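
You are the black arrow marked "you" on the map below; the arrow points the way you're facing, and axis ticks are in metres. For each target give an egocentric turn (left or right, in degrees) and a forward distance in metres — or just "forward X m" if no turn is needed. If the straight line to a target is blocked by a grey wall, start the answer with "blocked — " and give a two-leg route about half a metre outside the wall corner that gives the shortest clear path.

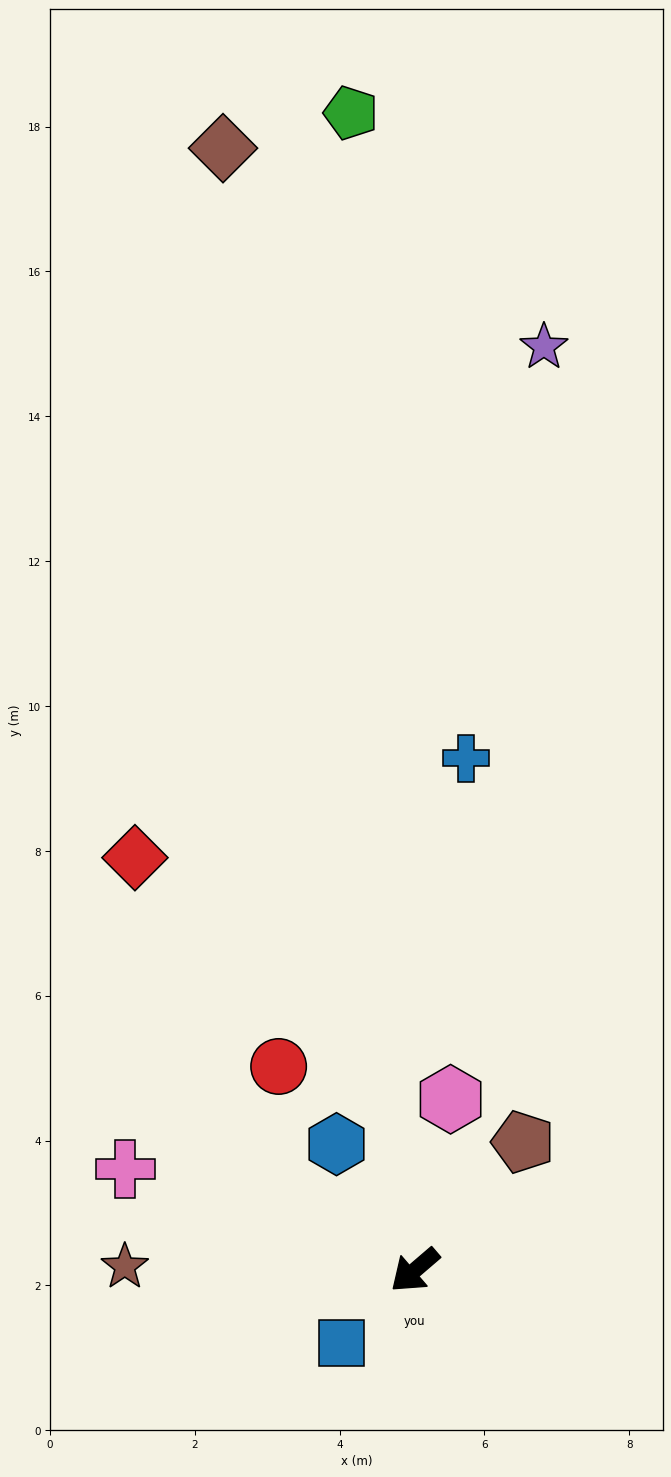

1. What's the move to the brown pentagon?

turn right 171°, forward 2.3 m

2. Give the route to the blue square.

turn left 4°, forward 1.4 m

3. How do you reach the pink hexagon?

turn right 142°, forward 2.4 m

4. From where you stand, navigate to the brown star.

turn right 41°, forward 4.0 m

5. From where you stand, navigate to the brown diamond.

turn right 121°, forward 15.7 m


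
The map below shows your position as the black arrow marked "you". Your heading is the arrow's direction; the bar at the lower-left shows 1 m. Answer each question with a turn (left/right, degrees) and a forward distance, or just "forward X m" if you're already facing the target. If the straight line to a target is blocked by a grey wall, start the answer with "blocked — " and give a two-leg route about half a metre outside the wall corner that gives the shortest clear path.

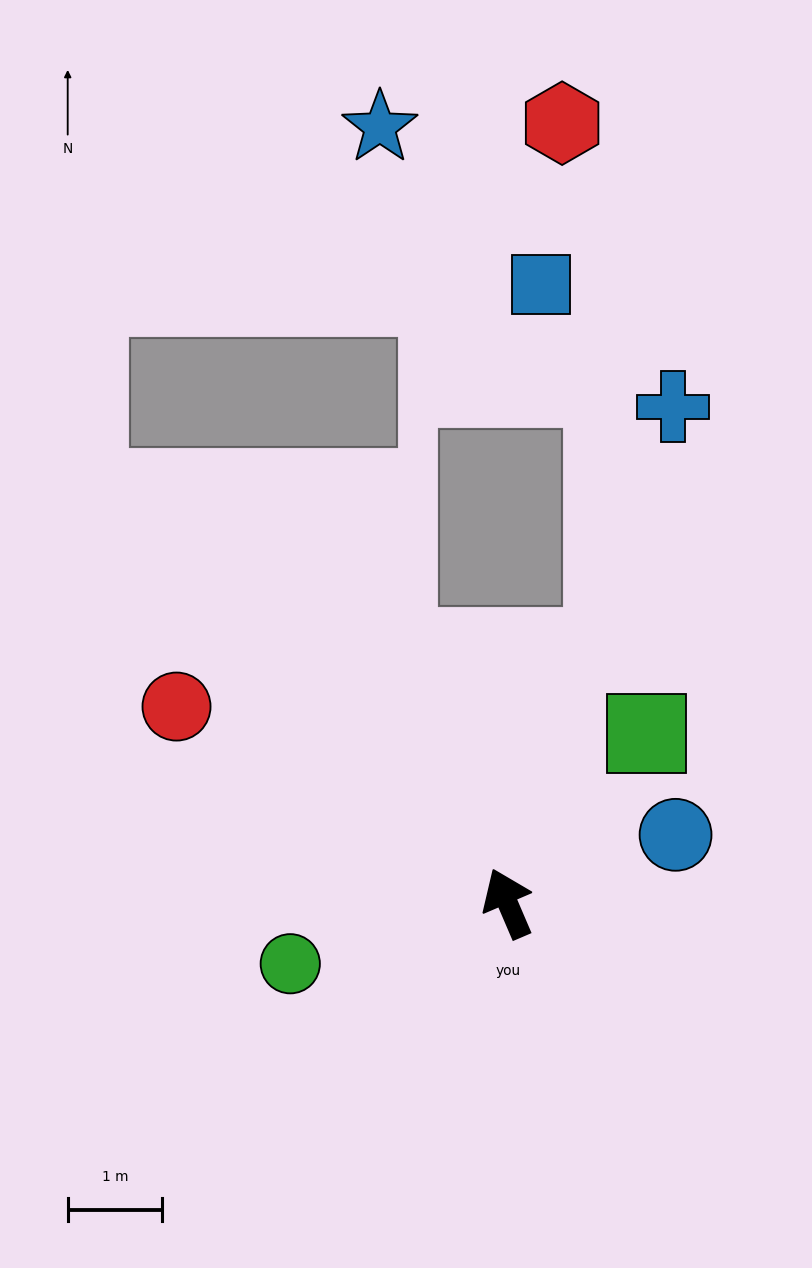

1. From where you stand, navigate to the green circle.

turn left 82°, forward 2.4 m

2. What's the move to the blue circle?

turn right 91°, forward 1.9 m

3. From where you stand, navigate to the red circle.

turn left 36°, forward 4.1 m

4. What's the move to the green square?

turn right 62°, forward 2.3 m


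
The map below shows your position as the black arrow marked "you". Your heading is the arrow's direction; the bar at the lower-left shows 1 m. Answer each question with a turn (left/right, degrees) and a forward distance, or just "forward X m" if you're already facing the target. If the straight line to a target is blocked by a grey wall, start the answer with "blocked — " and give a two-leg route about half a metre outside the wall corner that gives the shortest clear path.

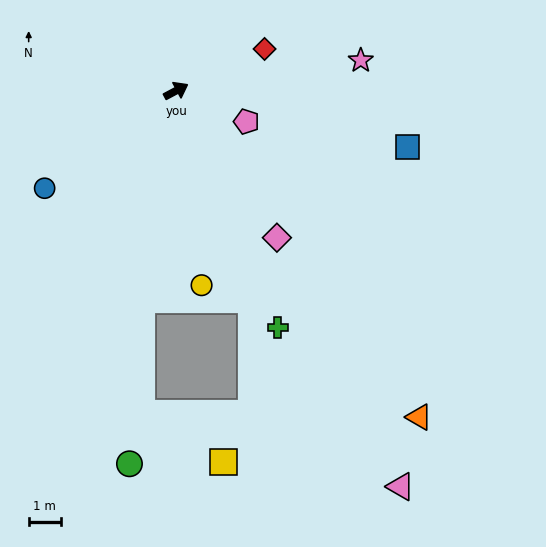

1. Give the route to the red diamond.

turn right 3°, forward 3.1 m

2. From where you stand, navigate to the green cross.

turn right 95°, forward 8.1 m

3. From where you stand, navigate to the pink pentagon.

turn right 52°, forward 2.4 m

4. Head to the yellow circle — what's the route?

turn right 111°, forward 6.1 m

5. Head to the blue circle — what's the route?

turn right 172°, forward 5.1 m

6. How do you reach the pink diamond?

turn right 84°, forward 5.6 m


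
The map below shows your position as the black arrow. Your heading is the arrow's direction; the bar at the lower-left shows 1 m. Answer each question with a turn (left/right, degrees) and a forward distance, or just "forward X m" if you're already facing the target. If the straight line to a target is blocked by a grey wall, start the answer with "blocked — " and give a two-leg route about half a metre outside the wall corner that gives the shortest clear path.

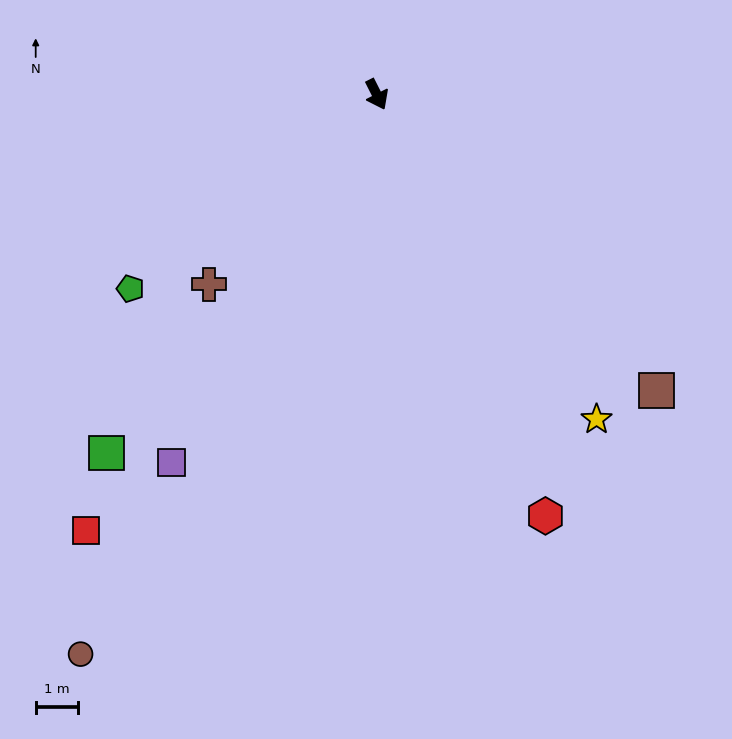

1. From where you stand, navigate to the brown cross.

turn right 68°, forward 6.1 m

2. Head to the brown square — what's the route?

turn left 17°, forward 9.7 m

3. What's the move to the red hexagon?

turn right 5°, forward 10.8 m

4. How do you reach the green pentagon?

turn right 79°, forward 7.5 m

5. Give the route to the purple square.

turn right 56°, forward 10.1 m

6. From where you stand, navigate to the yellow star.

turn left 7°, forward 9.4 m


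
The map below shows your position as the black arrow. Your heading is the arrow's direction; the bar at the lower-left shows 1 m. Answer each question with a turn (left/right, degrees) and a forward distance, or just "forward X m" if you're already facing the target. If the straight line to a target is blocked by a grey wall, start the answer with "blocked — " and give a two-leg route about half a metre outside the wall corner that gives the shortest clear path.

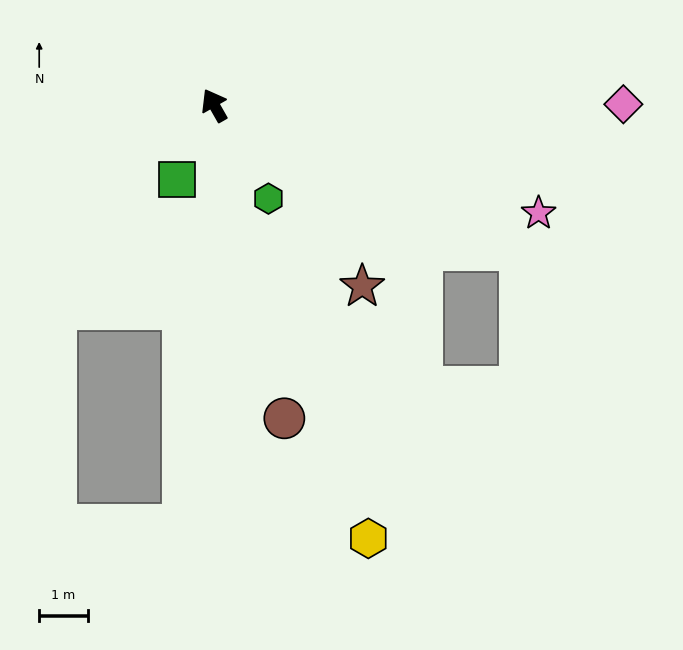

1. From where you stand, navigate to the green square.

turn left 124°, forward 1.7 m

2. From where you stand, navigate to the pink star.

turn right 138°, forward 7.0 m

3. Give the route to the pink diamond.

turn right 119°, forward 8.4 m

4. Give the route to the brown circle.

turn left 163°, forward 6.6 m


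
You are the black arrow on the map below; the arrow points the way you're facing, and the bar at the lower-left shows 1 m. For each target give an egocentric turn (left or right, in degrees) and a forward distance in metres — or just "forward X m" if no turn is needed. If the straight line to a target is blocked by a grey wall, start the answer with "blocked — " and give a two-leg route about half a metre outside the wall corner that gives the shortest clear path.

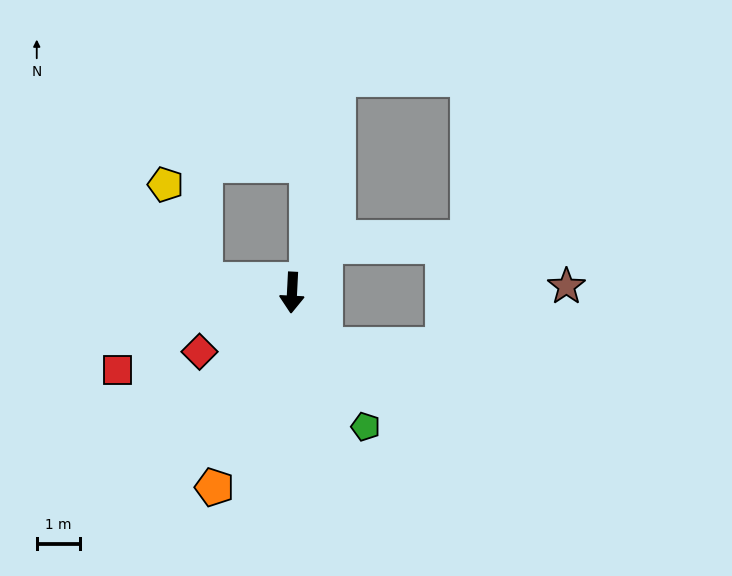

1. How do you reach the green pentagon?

turn left 32°, forward 3.5 m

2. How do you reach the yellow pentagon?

blocked — turn right 95°, forward 2.0 m, then turn right 60°, forward 2.4 m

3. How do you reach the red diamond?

turn right 55°, forward 2.5 m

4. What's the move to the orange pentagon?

turn right 19°, forward 4.9 m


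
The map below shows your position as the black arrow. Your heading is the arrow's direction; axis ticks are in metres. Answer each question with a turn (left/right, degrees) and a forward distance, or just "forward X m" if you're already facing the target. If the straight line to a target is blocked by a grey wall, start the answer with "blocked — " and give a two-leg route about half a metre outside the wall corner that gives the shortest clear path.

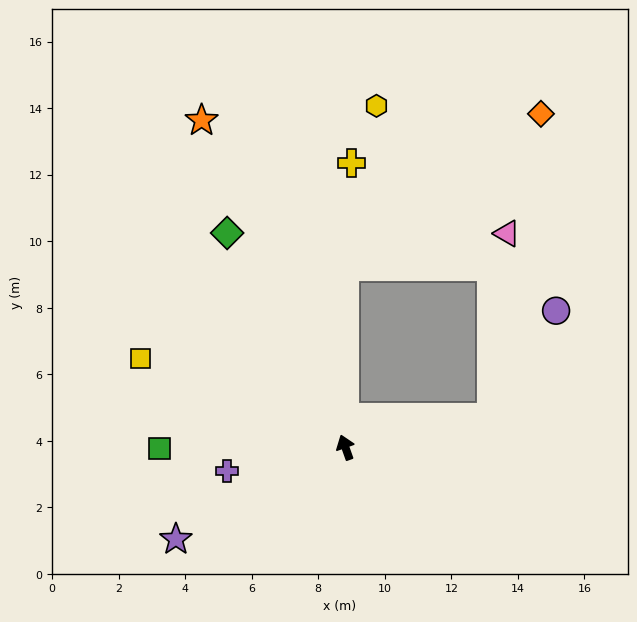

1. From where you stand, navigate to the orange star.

turn left 4°, forward 10.7 m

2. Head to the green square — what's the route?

turn left 71°, forward 5.6 m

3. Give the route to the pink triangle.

blocked — turn right 98°, forward 4.5 m, then turn left 74°, forward 5.5 m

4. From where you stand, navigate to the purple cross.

turn left 82°, forward 3.6 m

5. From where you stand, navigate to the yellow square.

turn left 47°, forward 6.7 m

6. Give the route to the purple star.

turn left 99°, forward 5.8 m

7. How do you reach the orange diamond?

blocked — turn right 19°, forward 5.4 m, then turn right 52°, forward 7.5 m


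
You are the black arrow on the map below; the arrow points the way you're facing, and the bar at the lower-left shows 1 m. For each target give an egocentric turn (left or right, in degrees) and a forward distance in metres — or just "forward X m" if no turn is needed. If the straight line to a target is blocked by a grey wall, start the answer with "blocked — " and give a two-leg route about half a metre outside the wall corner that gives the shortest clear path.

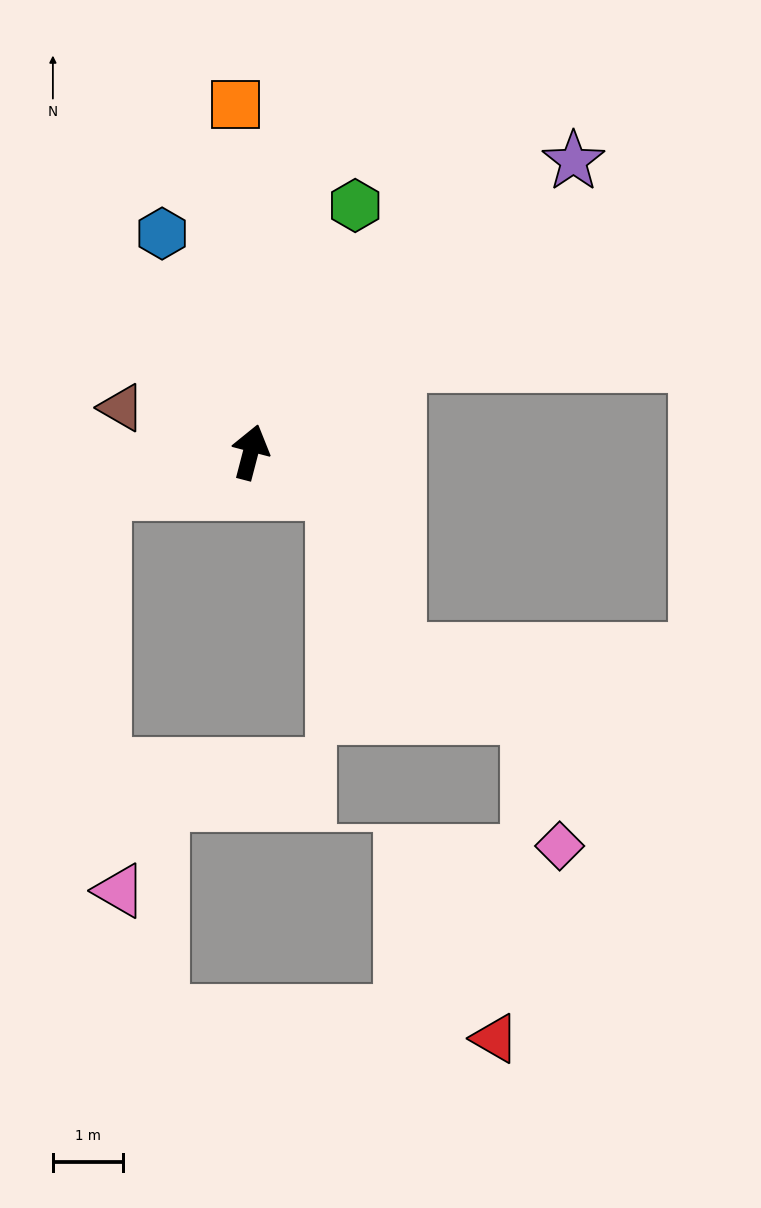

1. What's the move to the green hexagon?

turn right 8°, forward 3.8 m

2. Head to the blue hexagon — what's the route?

turn left 37°, forward 3.4 m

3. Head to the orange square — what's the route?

turn left 17°, forward 5.0 m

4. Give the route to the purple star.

turn right 33°, forward 6.2 m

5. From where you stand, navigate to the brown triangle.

turn left 86°, forward 1.9 m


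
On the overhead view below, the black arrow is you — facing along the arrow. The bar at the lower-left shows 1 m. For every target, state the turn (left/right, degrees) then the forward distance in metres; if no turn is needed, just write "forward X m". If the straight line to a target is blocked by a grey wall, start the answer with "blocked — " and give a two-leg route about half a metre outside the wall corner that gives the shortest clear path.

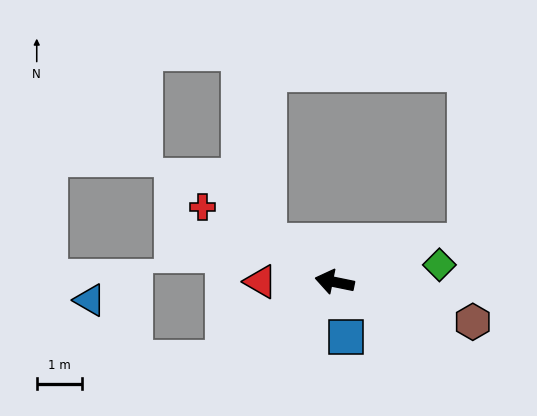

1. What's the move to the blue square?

turn left 113°, forward 1.2 m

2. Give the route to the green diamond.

turn right 159°, forward 2.3 m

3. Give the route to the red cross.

turn right 18°, forward 3.3 m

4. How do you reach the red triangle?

turn left 11°, forward 1.6 m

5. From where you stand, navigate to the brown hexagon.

turn left 176°, forward 3.2 m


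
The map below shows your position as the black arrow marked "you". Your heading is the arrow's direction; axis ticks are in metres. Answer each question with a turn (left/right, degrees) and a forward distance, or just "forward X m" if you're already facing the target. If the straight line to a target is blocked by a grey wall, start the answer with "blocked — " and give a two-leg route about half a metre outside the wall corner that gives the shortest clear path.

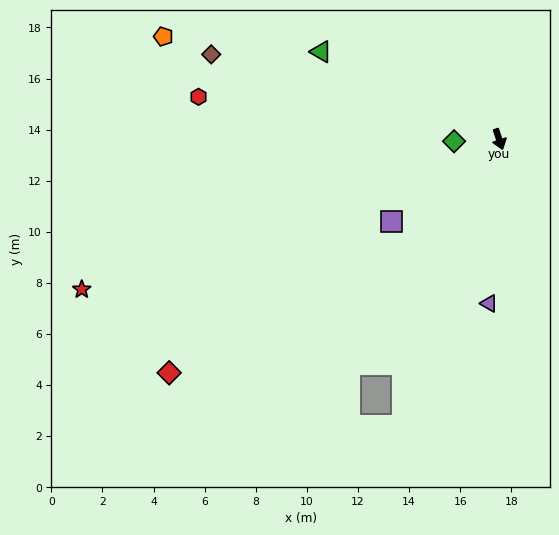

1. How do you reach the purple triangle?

turn right 22°, forward 6.4 m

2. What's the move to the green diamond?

turn right 106°, forward 1.8 m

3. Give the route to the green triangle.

turn right 135°, forward 7.8 m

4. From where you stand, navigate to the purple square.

turn right 71°, forward 5.3 m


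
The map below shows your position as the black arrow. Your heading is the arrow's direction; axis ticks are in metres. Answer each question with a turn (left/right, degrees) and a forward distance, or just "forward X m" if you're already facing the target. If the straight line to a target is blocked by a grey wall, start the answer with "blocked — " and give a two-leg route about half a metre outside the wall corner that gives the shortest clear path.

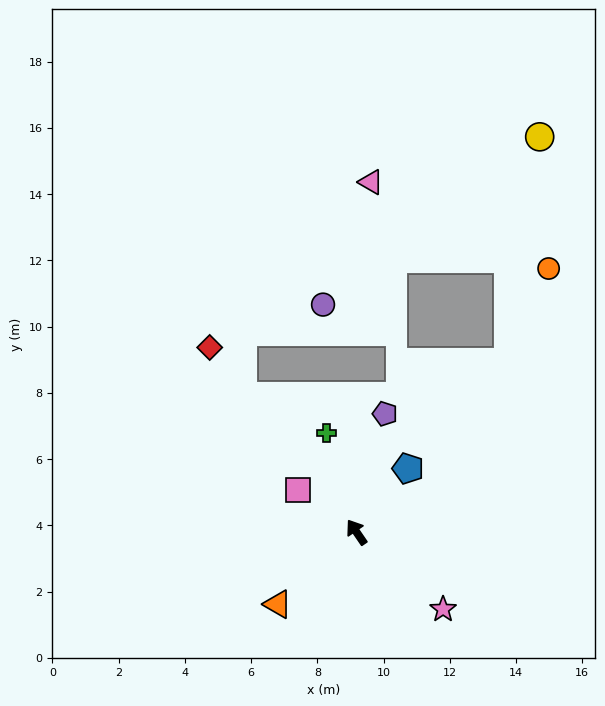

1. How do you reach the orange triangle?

turn left 98°, forward 3.2 m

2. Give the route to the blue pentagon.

turn right 73°, forward 2.5 m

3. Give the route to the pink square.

turn left 20°, forward 2.2 m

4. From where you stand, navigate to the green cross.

turn right 17°, forward 3.1 m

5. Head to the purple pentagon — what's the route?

turn right 48°, forward 3.7 m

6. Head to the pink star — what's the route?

turn right 166°, forward 3.5 m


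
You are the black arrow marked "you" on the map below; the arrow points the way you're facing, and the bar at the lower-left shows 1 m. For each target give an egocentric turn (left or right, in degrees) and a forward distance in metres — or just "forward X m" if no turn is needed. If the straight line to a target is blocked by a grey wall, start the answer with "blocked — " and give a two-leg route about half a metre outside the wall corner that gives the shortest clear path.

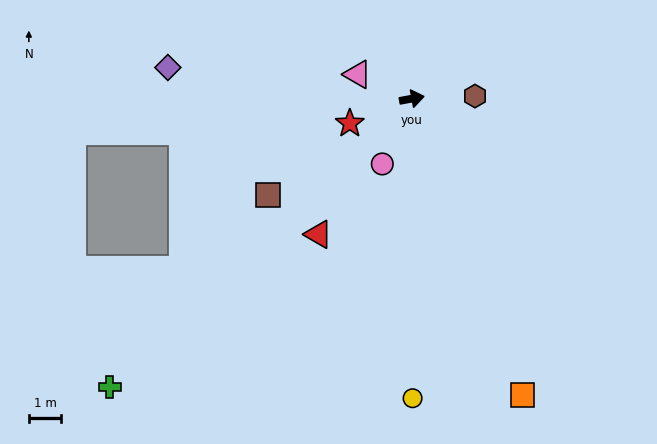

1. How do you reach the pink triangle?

turn left 145°, forward 1.8 m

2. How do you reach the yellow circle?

turn right 100°, forward 9.3 m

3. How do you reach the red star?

turn right 169°, forward 2.1 m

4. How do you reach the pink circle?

turn right 125°, forward 2.2 m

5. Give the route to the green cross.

turn right 147°, forward 13.0 m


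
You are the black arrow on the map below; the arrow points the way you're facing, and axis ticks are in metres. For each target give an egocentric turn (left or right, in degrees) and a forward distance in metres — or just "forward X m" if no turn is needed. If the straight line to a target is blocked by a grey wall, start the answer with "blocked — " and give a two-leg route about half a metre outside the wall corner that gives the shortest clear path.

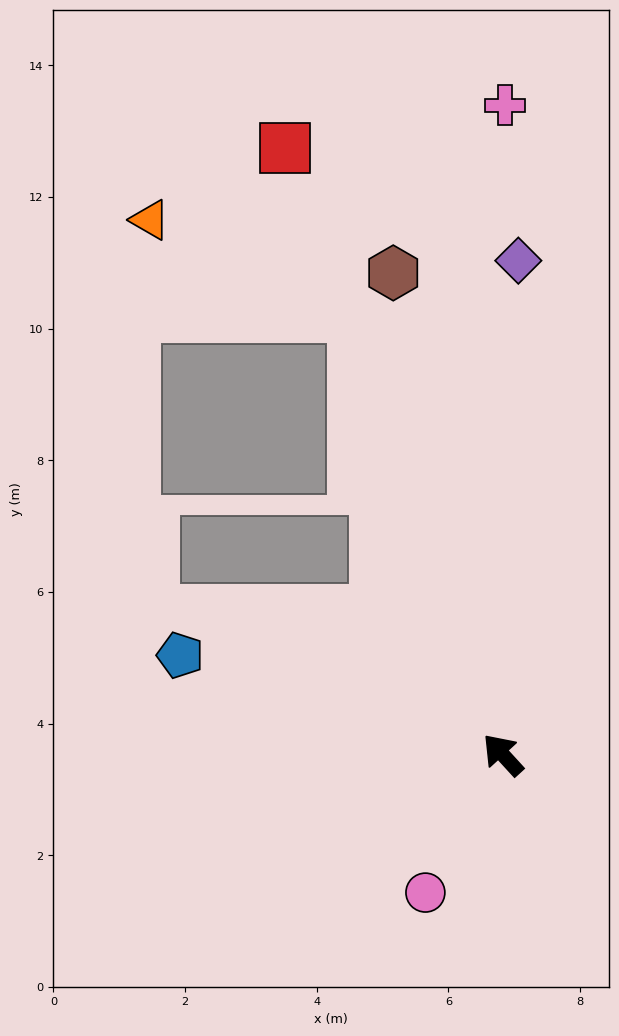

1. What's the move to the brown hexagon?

turn right 30°, forward 7.5 m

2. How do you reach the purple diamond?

turn right 44°, forward 7.5 m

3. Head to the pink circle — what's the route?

turn left 108°, forward 2.4 m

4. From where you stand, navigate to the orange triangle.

blocked — turn right 24°, forward 7.0 m, then turn left 47°, forward 3.4 m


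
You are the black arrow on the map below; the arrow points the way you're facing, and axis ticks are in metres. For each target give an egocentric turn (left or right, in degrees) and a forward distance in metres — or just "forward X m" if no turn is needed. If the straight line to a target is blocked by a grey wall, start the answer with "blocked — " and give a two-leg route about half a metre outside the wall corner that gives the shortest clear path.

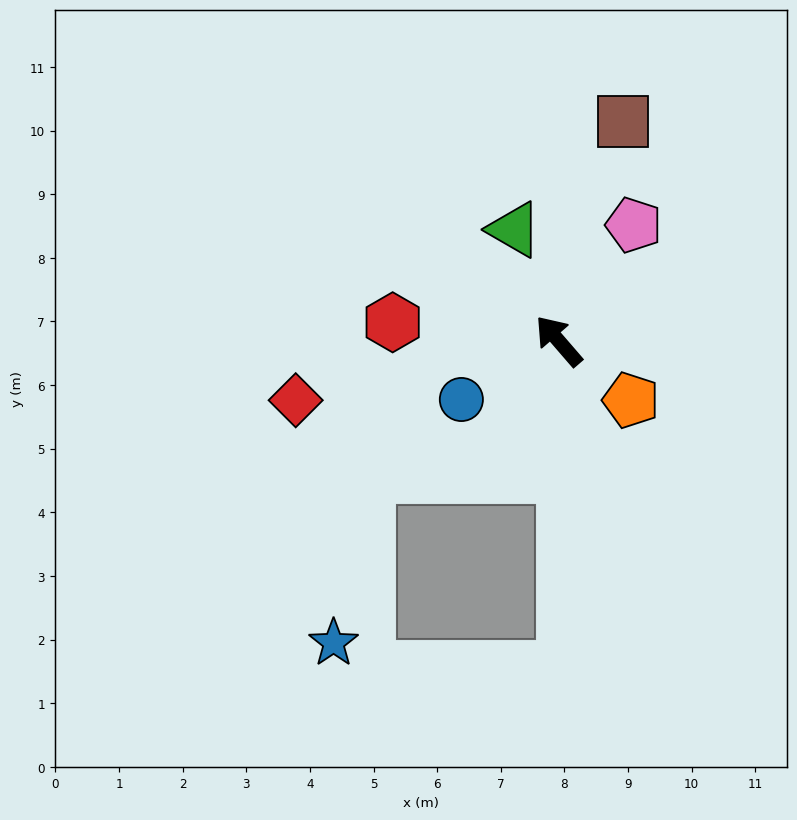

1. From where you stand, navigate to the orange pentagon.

turn right 170°, forward 1.5 m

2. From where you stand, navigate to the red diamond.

turn left 62°, forward 4.2 m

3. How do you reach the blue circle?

turn left 80°, forward 1.8 m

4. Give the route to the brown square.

turn right 57°, forward 3.6 m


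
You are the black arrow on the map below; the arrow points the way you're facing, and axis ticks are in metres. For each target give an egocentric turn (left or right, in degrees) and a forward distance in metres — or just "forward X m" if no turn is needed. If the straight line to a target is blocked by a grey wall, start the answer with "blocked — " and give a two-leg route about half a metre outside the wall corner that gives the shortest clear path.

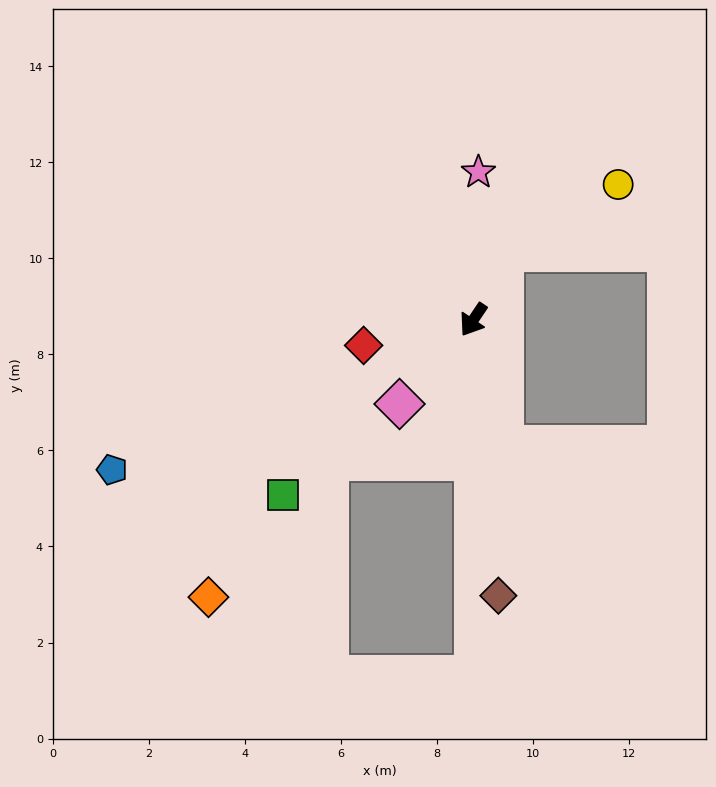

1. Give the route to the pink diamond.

turn right 7°, forward 2.3 m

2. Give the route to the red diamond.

turn right 43°, forward 2.3 m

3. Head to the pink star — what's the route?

turn right 148°, forward 3.1 m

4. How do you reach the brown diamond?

turn left 39°, forward 5.8 m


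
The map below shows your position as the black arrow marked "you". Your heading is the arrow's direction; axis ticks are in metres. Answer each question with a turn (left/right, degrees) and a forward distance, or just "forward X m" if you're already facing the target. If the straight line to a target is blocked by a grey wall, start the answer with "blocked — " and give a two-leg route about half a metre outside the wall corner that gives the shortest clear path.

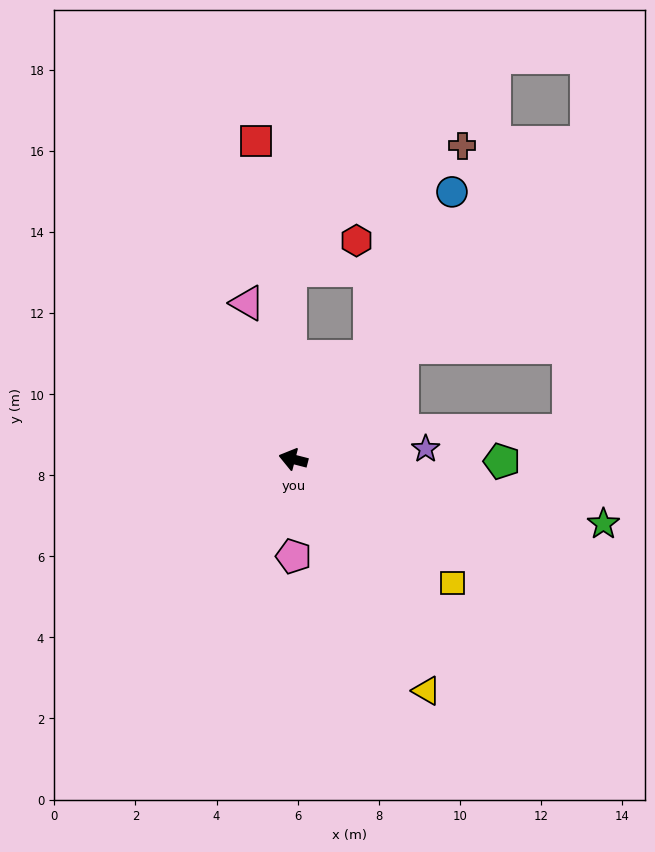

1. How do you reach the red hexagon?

blocked — turn right 74°, forward 4.7 m, then turn right 68°, forward 1.8 m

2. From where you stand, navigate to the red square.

turn right 69°, forward 7.9 m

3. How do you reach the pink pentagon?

turn left 105°, forward 2.4 m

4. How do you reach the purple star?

turn right 161°, forward 3.3 m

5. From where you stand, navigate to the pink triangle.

turn right 59°, forward 4.0 m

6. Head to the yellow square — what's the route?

turn left 157°, forward 5.0 m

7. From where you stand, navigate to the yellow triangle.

turn left 134°, forward 6.6 m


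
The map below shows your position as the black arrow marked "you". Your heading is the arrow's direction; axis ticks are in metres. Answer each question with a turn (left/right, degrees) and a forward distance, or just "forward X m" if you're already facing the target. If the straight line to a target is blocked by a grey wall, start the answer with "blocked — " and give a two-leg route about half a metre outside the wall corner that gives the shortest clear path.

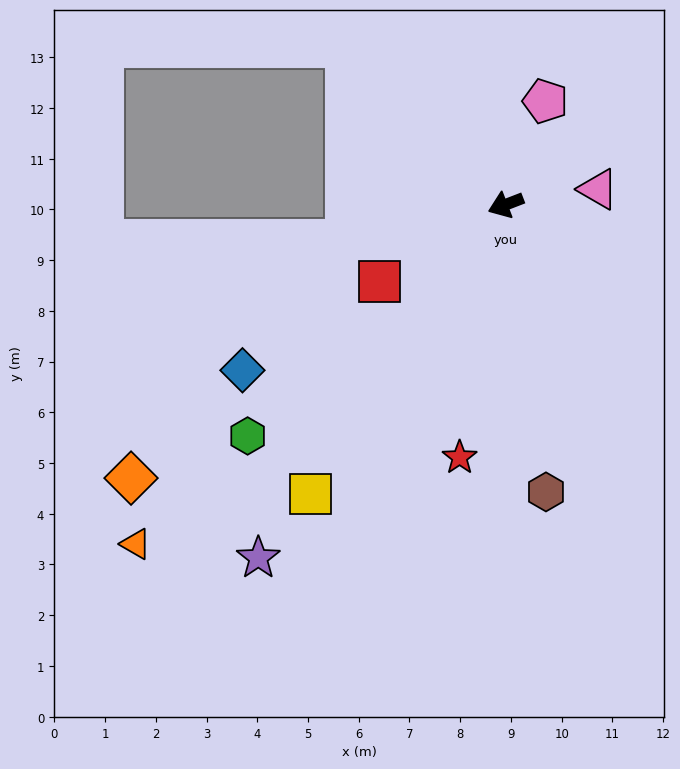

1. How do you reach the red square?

turn left 10°, forward 2.9 m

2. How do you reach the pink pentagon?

turn right 132°, forward 2.2 m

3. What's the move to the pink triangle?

turn left 168°, forward 1.8 m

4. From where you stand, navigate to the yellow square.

turn left 35°, forward 6.9 m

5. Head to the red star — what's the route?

turn left 59°, forward 5.1 m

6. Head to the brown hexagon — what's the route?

turn left 77°, forward 5.7 m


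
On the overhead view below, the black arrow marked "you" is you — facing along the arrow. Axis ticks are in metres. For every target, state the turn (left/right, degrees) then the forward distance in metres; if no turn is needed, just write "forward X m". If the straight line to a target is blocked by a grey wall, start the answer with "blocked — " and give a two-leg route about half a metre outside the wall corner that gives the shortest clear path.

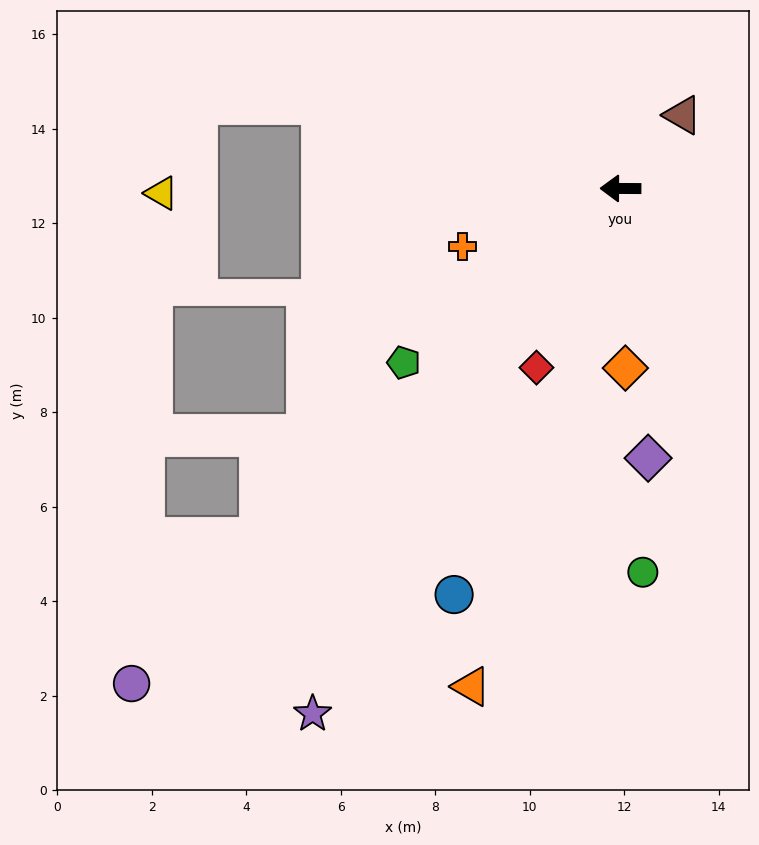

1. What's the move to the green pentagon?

turn left 39°, forward 5.9 m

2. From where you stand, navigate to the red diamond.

turn left 65°, forward 4.2 m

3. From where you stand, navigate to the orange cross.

turn left 20°, forward 3.6 m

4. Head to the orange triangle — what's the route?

turn left 74°, forward 11.0 m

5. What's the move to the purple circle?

turn left 46°, forward 14.7 m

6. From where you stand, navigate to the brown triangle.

turn right 130°, forward 2.0 m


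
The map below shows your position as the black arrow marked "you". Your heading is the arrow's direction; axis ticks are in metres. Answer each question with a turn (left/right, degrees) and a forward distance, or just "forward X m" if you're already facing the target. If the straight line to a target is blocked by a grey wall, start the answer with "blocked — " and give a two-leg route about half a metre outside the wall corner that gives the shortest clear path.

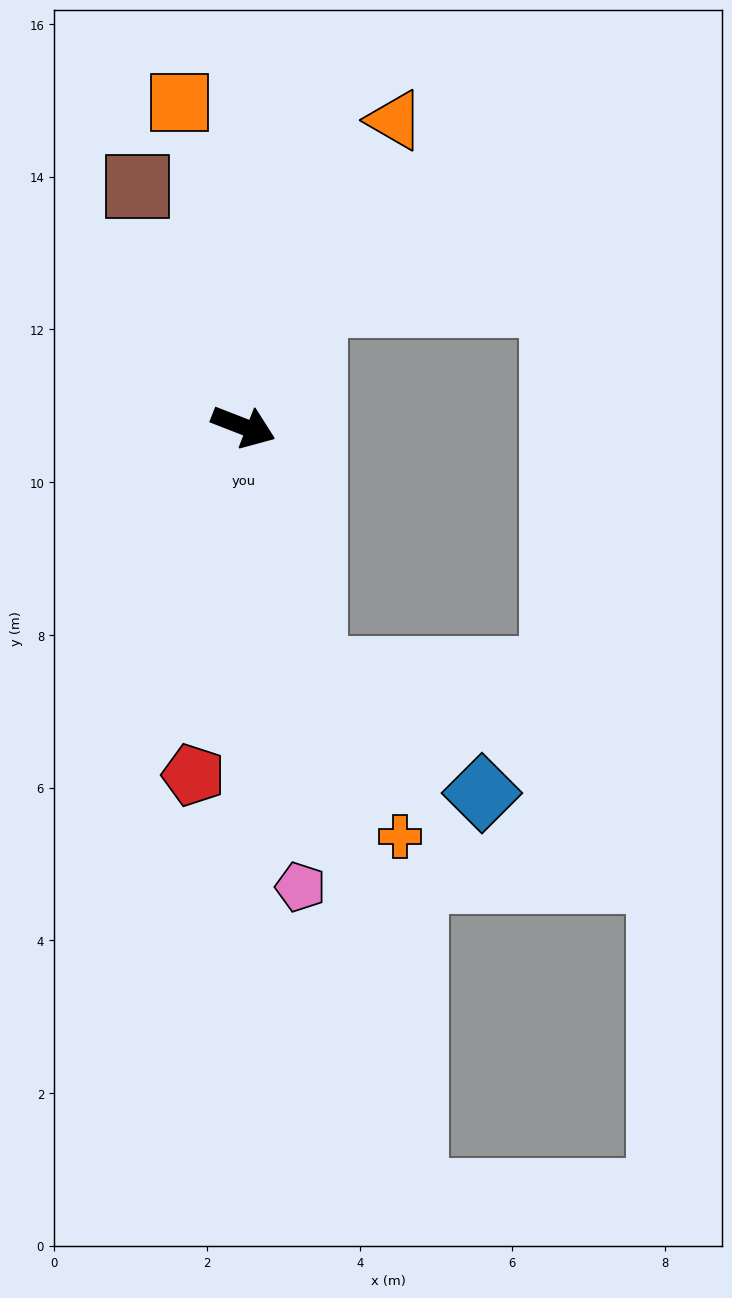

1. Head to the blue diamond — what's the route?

blocked — turn right 52°, forward 3.3 m, then turn left 37°, forward 2.7 m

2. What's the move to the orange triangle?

turn left 85°, forward 4.5 m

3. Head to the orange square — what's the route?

turn left 122°, forward 4.3 m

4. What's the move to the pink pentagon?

turn right 62°, forward 6.1 m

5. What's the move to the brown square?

turn left 135°, forward 3.4 m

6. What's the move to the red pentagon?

turn right 77°, forward 4.6 m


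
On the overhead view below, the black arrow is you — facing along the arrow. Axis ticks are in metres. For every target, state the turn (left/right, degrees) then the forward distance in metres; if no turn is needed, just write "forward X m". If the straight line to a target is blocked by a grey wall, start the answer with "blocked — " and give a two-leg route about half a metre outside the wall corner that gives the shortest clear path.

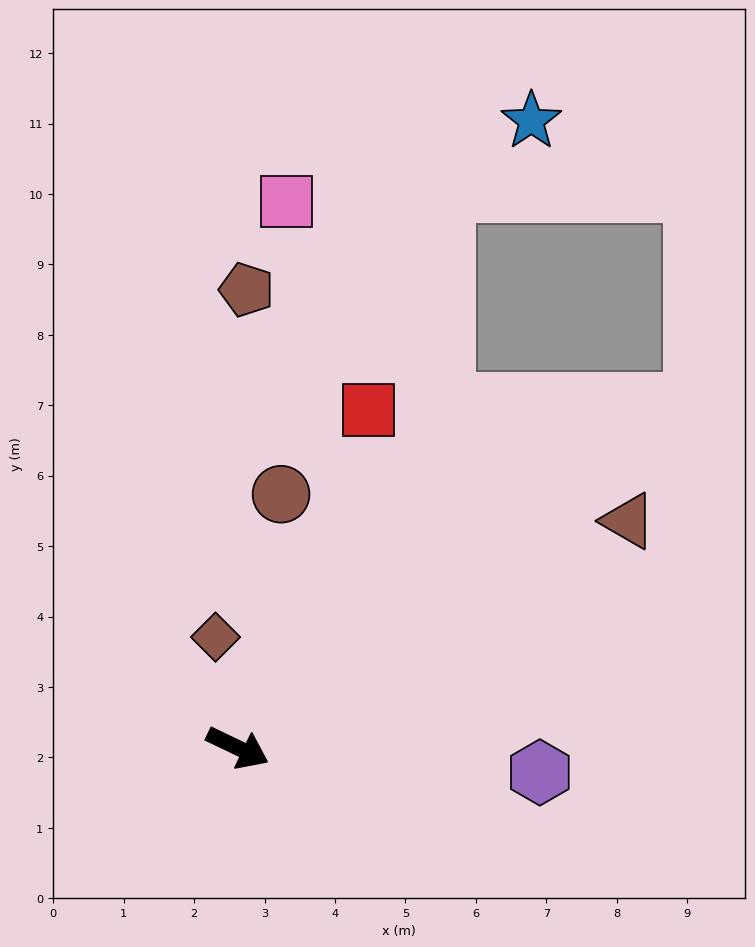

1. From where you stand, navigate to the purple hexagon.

turn left 21°, forward 4.3 m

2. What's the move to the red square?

turn left 94°, forward 5.1 m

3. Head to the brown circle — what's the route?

turn left 106°, forward 3.7 m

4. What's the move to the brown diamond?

turn left 127°, forward 1.6 m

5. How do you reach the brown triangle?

turn left 56°, forward 6.4 m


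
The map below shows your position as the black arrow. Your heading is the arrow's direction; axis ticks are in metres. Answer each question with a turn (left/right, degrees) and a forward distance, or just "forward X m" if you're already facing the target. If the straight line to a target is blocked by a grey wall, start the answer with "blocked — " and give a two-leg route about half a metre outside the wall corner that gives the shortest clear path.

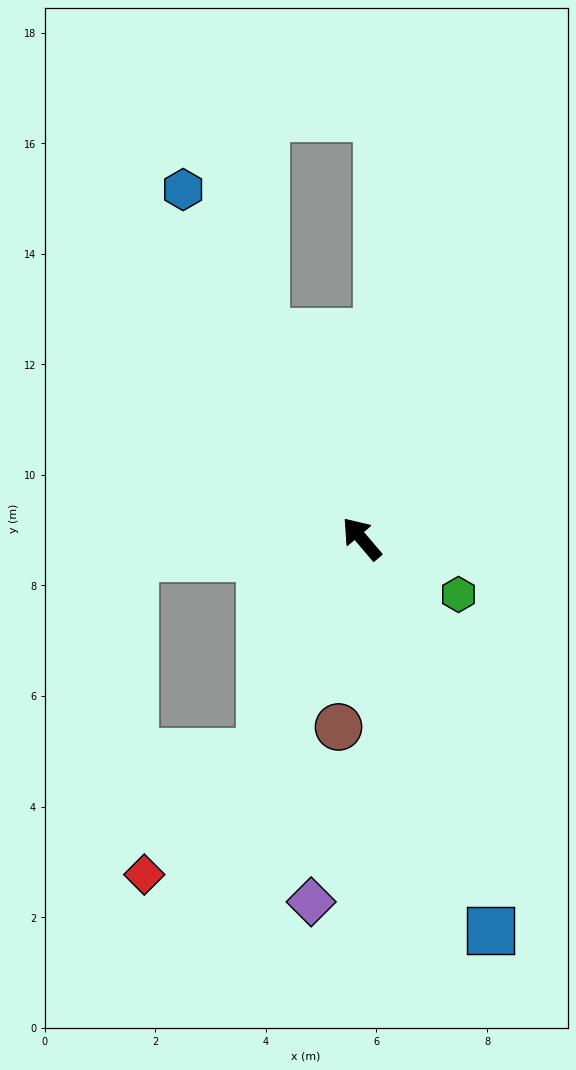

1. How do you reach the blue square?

turn left 158°, forward 7.5 m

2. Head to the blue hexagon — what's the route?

turn right 13°, forward 7.1 m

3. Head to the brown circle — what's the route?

turn left 133°, forward 3.4 m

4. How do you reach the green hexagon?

turn right 160°, forward 2.0 m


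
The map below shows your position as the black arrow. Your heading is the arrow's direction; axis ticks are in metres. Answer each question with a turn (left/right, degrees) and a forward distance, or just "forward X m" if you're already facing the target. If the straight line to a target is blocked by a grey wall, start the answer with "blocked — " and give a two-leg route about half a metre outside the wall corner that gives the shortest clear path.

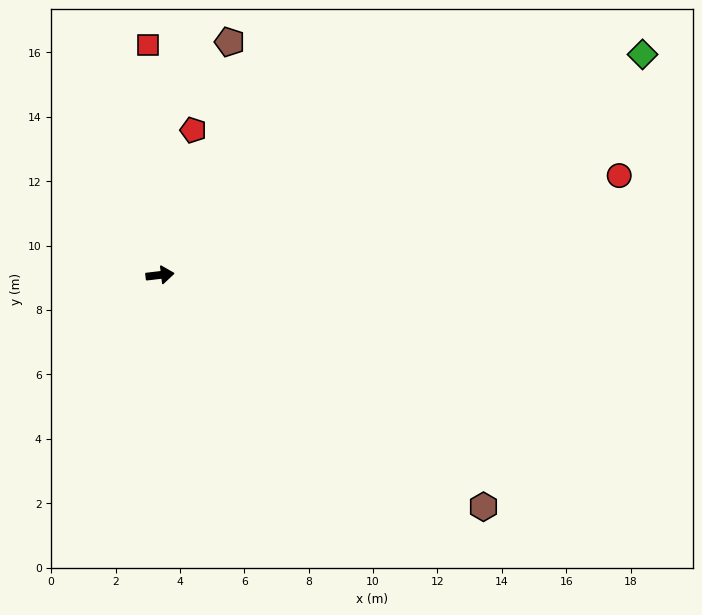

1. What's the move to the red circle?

turn left 6°, forward 14.6 m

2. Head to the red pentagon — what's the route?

turn left 70°, forward 4.6 m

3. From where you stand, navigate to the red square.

turn left 86°, forward 7.2 m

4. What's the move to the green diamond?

turn left 18°, forward 16.5 m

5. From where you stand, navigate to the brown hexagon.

turn right 42°, forward 12.4 m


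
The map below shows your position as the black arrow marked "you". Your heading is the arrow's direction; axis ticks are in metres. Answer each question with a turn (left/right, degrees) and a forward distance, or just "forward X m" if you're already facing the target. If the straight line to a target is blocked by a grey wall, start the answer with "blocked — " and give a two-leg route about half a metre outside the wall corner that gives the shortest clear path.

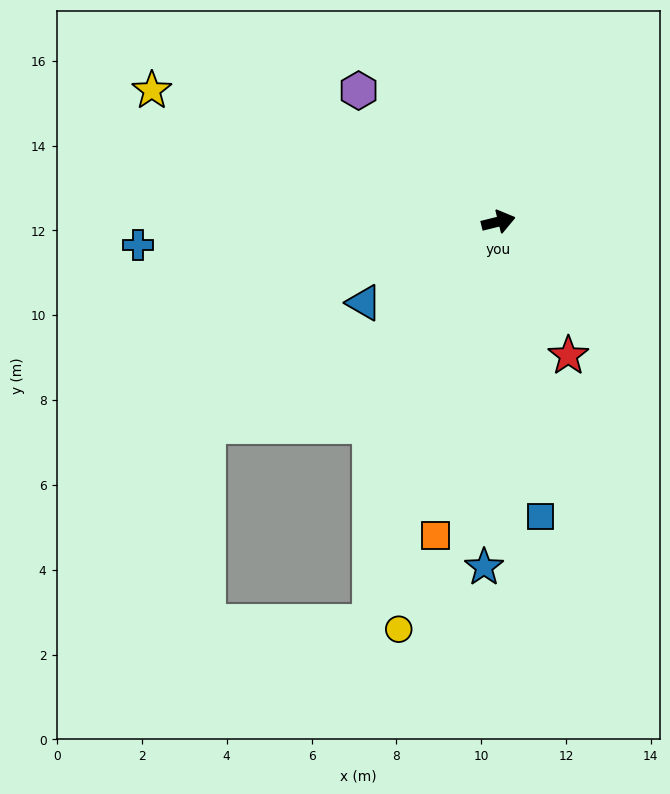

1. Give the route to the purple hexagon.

turn left 123°, forward 4.5 m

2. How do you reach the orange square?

turn right 115°, forward 7.5 m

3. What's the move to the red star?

turn right 76°, forward 3.6 m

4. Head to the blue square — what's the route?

turn right 96°, forward 7.0 m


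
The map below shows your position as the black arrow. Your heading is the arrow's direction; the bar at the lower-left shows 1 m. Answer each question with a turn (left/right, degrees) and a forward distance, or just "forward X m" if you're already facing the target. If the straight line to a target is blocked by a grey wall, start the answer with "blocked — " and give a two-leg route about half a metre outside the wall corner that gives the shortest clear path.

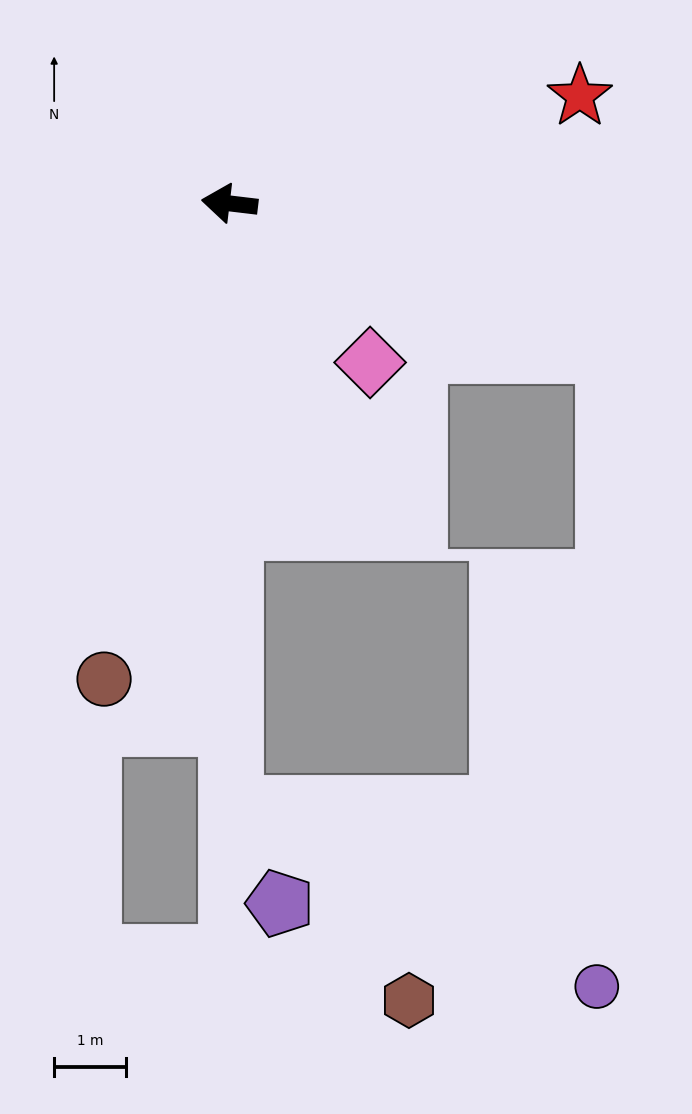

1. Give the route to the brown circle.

turn left 82°, forward 6.8 m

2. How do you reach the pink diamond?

turn left 138°, forward 2.9 m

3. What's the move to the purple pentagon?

blocked — turn left 97°, forward 8.4 m, then turn left 26°, forward 1.5 m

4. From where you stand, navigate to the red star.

turn right 156°, forward 5.1 m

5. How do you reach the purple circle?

blocked — turn left 97°, forward 8.4 m, then turn left 63°, forward 5.6 m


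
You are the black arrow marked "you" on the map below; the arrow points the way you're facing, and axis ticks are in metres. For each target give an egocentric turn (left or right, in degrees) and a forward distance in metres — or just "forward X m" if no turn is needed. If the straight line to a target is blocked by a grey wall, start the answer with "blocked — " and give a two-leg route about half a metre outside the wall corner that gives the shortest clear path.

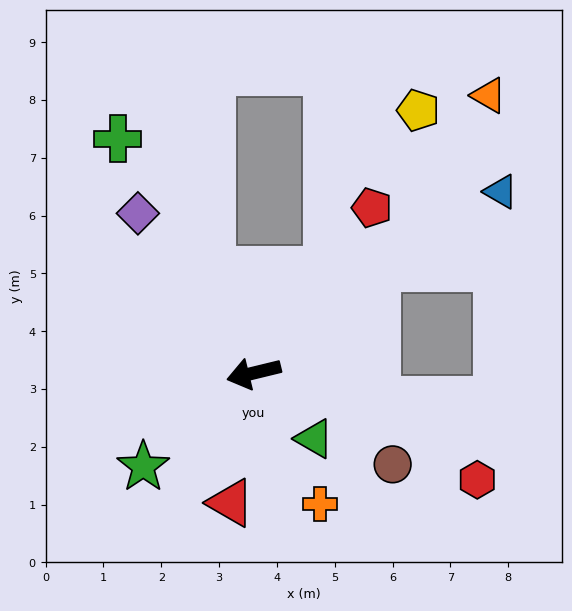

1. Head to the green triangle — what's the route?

turn left 119°, forward 1.5 m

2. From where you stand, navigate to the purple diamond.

turn right 68°, forward 3.4 m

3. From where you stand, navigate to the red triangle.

turn left 66°, forward 2.3 m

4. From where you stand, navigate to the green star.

turn left 27°, forward 2.5 m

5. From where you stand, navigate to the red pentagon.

turn right 139°, forward 3.5 m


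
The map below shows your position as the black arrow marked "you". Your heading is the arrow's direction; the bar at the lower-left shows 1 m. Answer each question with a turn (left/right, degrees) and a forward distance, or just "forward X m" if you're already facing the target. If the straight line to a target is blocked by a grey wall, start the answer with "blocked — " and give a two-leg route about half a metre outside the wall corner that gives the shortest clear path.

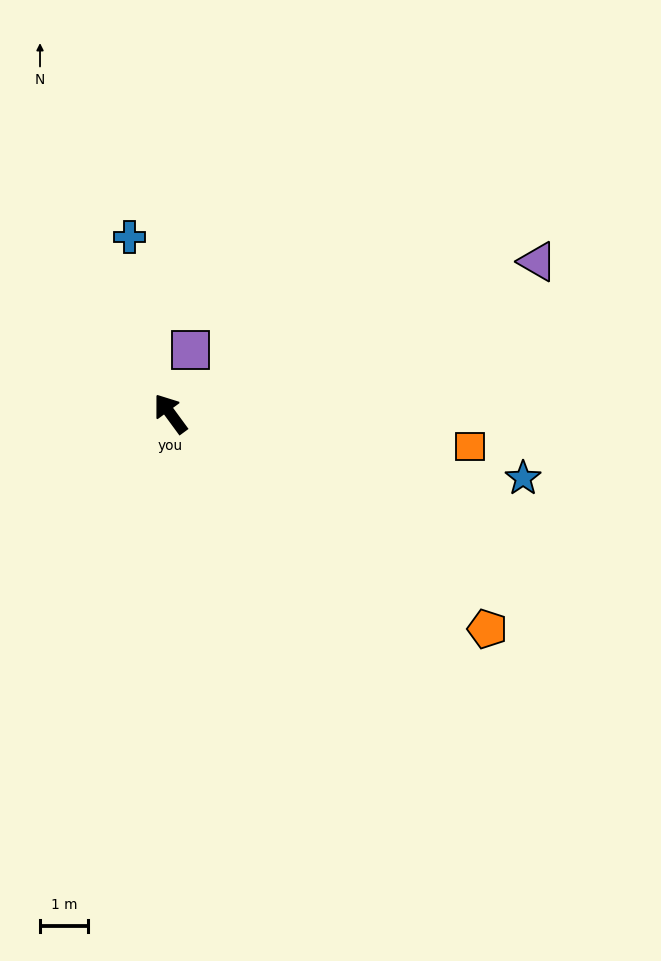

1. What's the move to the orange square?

turn right 133°, forward 6.2 m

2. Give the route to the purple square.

turn right 54°, forward 1.4 m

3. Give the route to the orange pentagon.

turn right 160°, forward 7.9 m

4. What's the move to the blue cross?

turn right 23°, forward 3.7 m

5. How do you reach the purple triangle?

turn right 104°, forward 8.2 m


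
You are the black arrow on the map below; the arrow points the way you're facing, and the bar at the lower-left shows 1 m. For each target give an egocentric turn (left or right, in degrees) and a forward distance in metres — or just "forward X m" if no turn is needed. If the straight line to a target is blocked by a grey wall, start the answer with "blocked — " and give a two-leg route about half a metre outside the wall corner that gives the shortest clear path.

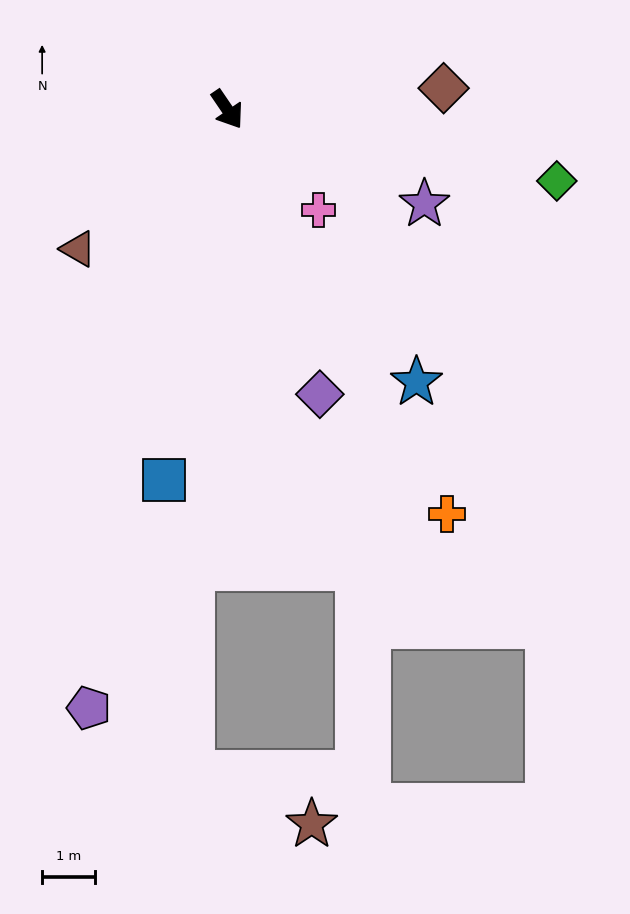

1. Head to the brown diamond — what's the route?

turn left 61°, forward 4.1 m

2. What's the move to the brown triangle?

turn right 81°, forward 3.9 m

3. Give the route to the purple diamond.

turn right 16°, forward 5.7 m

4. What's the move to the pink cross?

turn left 8°, forward 2.6 m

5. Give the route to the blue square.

turn right 44°, forward 7.1 m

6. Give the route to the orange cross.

turn right 6°, forward 8.7 m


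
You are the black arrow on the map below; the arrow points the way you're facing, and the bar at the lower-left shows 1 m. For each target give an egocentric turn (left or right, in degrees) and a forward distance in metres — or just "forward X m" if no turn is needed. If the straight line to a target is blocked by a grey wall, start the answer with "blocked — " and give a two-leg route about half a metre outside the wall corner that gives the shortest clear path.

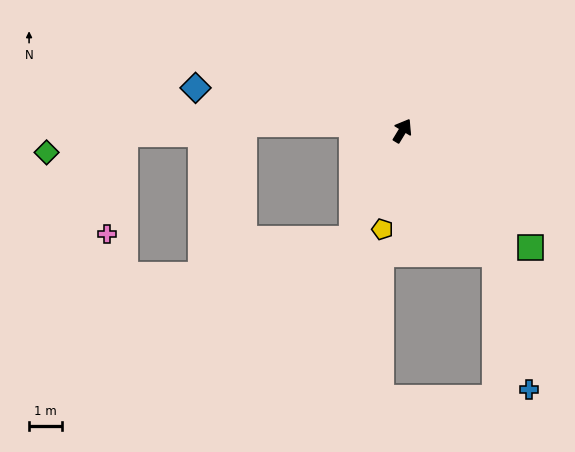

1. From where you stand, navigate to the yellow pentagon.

turn right 160°, forward 3.1 m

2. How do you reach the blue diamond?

turn left 110°, forward 6.4 m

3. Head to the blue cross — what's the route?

blocked — turn right 111°, forward 4.7 m, then turn right 24°, forward 4.3 m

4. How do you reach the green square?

turn right 101°, forward 5.3 m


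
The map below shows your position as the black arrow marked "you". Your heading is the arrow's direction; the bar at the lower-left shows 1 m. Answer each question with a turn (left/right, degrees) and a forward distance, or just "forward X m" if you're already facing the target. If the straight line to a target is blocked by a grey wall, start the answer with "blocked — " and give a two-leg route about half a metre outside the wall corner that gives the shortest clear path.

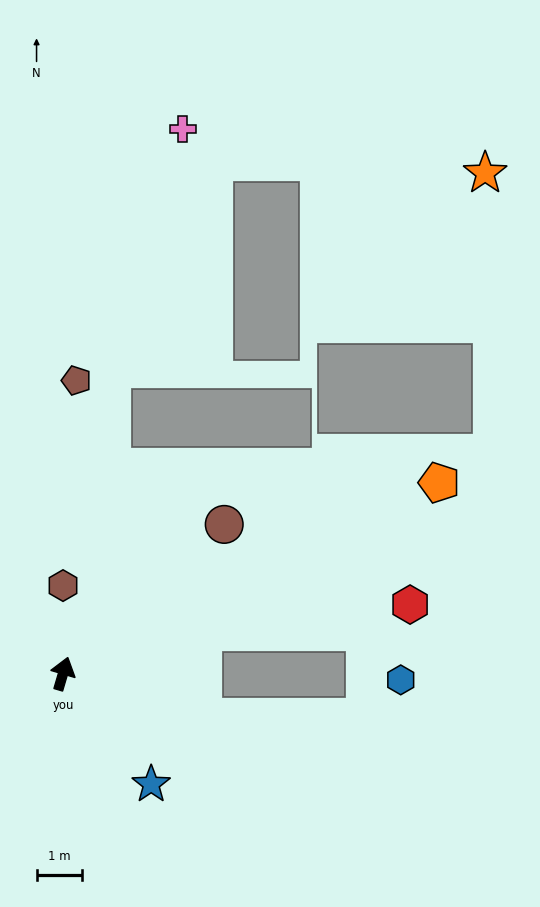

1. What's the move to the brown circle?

turn right 31°, forward 4.8 m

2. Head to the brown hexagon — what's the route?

turn left 16°, forward 1.9 m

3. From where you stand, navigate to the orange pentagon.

turn right 47°, forward 9.3 m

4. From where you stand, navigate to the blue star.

turn right 125°, forward 3.1 m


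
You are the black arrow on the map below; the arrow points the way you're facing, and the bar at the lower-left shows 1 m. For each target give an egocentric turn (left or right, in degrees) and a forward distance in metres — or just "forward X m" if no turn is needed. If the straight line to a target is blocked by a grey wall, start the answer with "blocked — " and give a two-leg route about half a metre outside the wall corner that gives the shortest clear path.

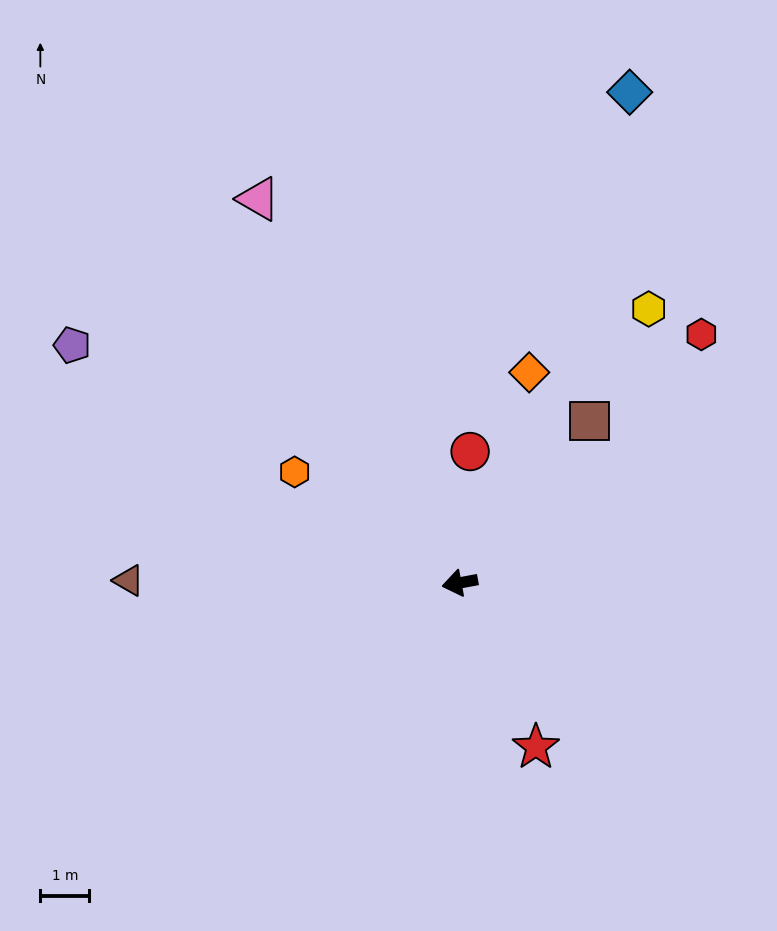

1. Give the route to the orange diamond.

turn right 119°, forward 4.5 m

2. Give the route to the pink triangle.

turn right 73°, forward 8.8 m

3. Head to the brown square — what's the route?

turn right 139°, forward 4.2 m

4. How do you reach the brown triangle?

turn right 11°, forward 6.8 m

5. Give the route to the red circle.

turn right 105°, forward 2.7 m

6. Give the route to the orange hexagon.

turn right 44°, forward 4.1 m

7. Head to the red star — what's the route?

turn left 104°, forward 3.7 m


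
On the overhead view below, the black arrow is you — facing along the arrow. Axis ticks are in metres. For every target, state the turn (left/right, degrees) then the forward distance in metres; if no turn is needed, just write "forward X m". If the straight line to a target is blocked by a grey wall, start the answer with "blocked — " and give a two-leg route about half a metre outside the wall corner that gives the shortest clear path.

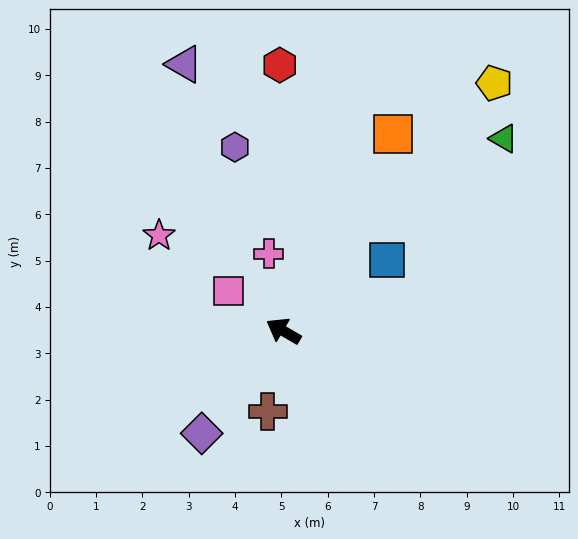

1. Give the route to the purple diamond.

turn left 82°, forward 2.8 m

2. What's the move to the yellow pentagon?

turn right 100°, forward 7.0 m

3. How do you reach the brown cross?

turn left 109°, forward 1.8 m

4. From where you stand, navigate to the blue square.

turn right 115°, forward 2.7 m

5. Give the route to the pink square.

turn right 6°, forward 1.5 m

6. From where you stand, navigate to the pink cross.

turn right 49°, forward 1.7 m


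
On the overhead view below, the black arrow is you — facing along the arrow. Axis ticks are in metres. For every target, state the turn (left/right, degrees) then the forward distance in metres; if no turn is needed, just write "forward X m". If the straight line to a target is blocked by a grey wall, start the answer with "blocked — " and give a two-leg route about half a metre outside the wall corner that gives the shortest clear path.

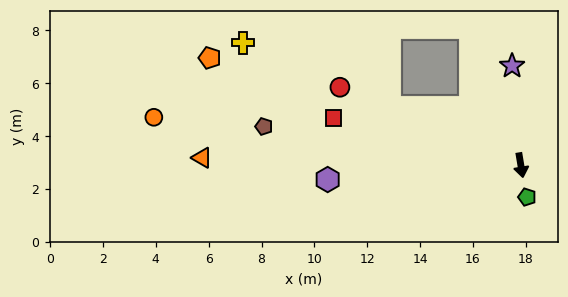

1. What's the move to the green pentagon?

forward 1.2 m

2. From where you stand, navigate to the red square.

turn right 114°, forward 7.3 m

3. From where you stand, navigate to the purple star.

turn left 176°, forward 3.8 m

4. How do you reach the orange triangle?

turn right 101°, forward 12.1 m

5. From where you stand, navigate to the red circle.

turn right 123°, forward 7.5 m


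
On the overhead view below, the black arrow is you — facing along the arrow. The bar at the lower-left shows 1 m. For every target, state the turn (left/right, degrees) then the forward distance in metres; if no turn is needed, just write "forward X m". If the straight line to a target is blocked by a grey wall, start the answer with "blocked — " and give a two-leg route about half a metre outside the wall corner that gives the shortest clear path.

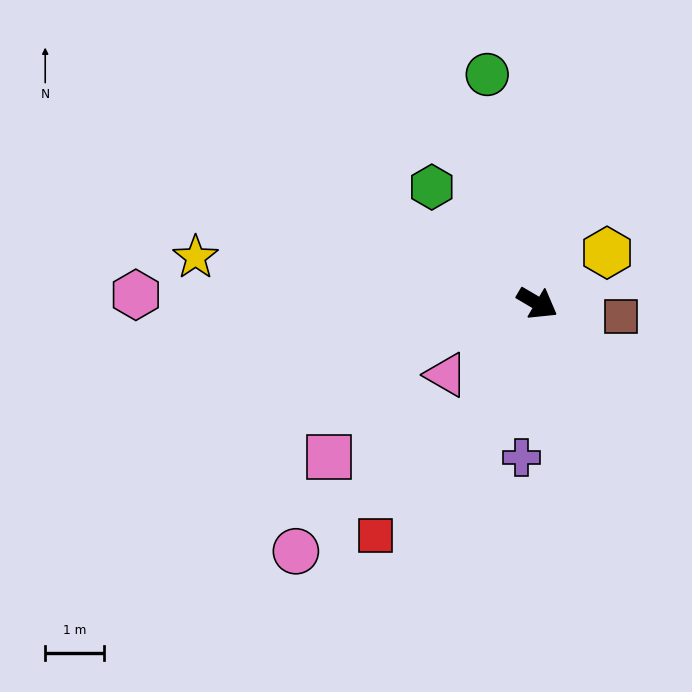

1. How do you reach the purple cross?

turn right 65°, forward 2.6 m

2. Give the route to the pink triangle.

turn right 111°, forward 2.0 m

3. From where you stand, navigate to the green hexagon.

turn left 163°, forward 2.7 m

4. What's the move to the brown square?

turn left 21°, forward 1.4 m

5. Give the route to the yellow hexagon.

turn left 66°, forward 1.5 m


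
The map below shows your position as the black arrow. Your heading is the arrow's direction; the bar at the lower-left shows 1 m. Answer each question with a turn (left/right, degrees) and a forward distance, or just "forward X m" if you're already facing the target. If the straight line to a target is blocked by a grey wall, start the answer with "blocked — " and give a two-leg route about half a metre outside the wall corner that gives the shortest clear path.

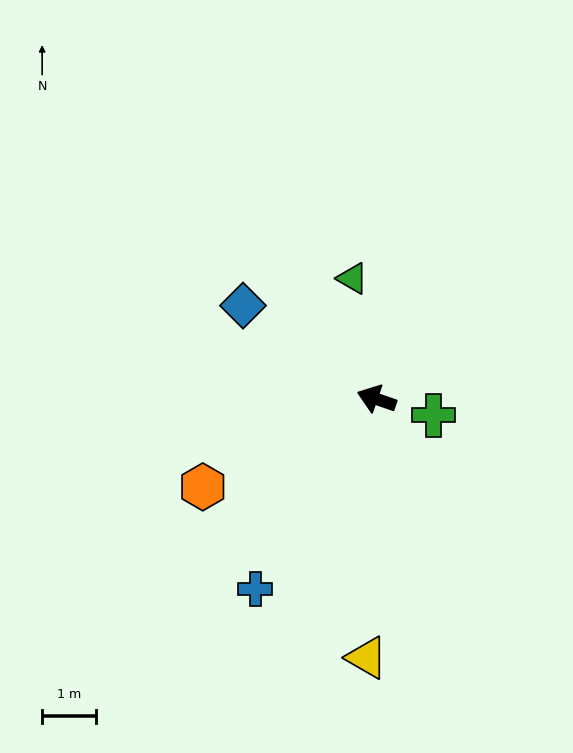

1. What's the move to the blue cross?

turn left 77°, forward 4.2 m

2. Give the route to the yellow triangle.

turn left 107°, forward 4.8 m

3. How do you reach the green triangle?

turn right 60°, forward 2.3 m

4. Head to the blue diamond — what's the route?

turn right 16°, forward 3.1 m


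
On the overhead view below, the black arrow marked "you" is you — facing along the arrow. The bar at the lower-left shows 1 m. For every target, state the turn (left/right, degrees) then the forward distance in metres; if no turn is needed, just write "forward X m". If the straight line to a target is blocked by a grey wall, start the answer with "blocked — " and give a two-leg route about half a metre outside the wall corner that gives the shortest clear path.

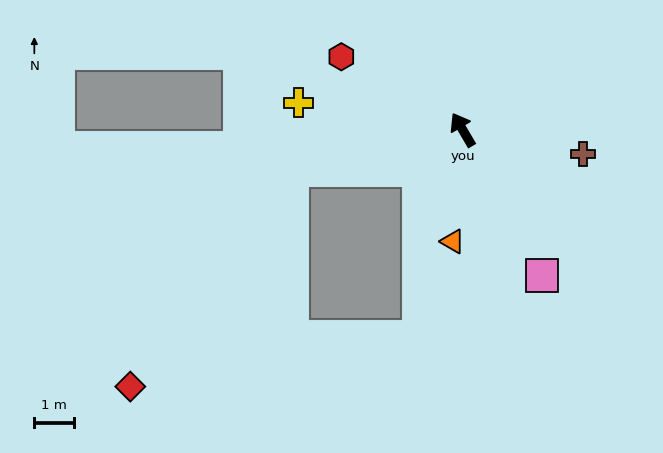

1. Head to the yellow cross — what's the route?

turn left 50°, forward 4.2 m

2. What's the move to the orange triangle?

turn left 144°, forward 2.8 m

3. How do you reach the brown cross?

turn right 132°, forward 3.1 m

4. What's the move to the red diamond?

blocked — turn left 73°, forward 4.4 m, then turn left 40°, forward 6.9 m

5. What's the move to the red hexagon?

turn left 29°, forward 3.6 m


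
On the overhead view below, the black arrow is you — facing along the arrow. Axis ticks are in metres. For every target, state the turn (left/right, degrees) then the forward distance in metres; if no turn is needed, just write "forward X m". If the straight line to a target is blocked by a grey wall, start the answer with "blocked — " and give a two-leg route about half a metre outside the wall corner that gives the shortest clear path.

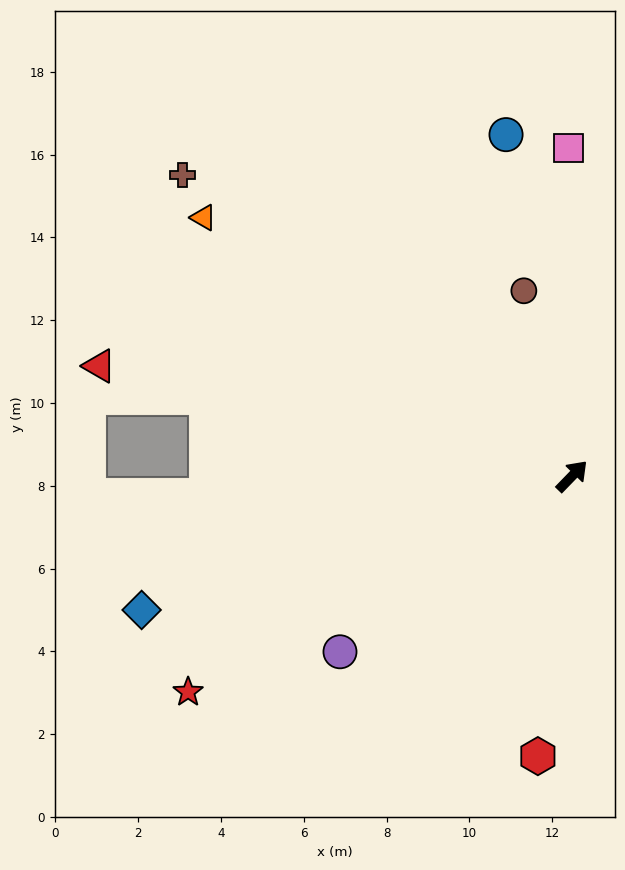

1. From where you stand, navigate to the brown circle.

turn left 59°, forward 4.6 m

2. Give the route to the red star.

turn left 163°, forward 10.6 m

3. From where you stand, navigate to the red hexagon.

turn right 143°, forward 6.8 m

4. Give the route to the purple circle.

turn left 171°, forward 7.0 m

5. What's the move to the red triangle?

turn left 121°, forward 11.7 m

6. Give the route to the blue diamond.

turn left 151°, forward 10.9 m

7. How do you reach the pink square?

turn left 45°, forward 7.9 m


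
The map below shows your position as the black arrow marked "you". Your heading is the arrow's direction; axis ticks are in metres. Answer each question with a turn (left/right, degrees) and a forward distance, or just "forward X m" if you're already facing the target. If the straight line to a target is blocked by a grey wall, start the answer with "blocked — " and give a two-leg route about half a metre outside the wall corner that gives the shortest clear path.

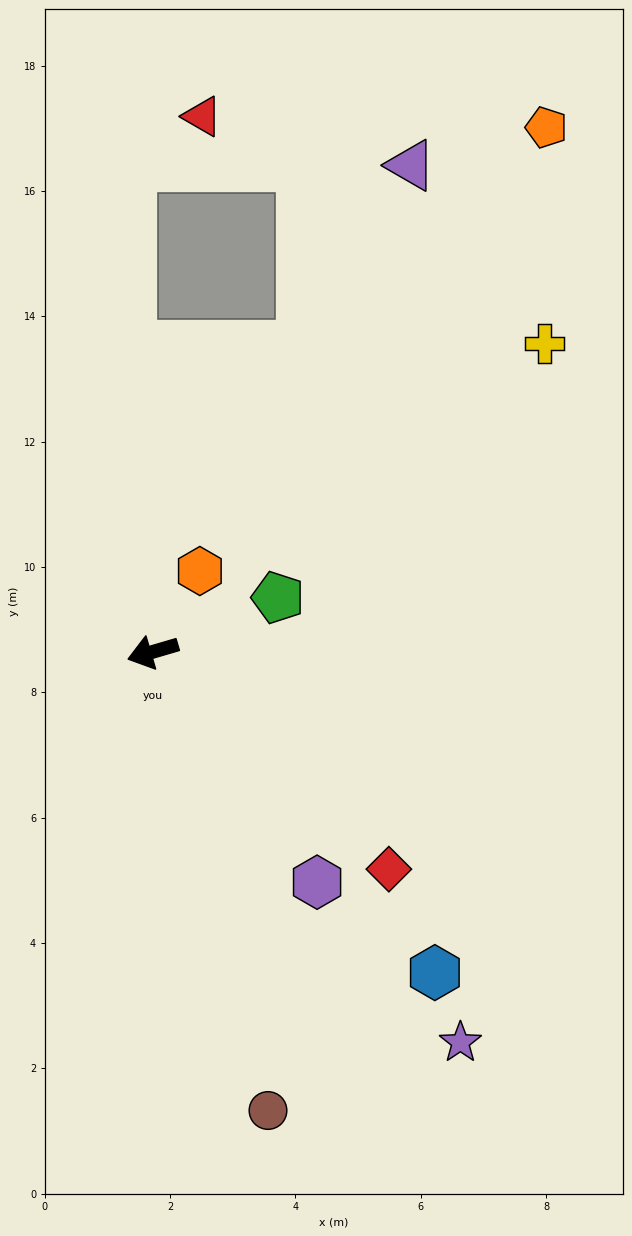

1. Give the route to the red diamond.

turn left 121°, forward 5.1 m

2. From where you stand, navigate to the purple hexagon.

turn left 109°, forward 4.5 m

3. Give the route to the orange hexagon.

turn right 137°, forward 1.5 m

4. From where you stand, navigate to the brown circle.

turn left 88°, forward 7.5 m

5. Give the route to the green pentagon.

turn right 173°, forward 2.2 m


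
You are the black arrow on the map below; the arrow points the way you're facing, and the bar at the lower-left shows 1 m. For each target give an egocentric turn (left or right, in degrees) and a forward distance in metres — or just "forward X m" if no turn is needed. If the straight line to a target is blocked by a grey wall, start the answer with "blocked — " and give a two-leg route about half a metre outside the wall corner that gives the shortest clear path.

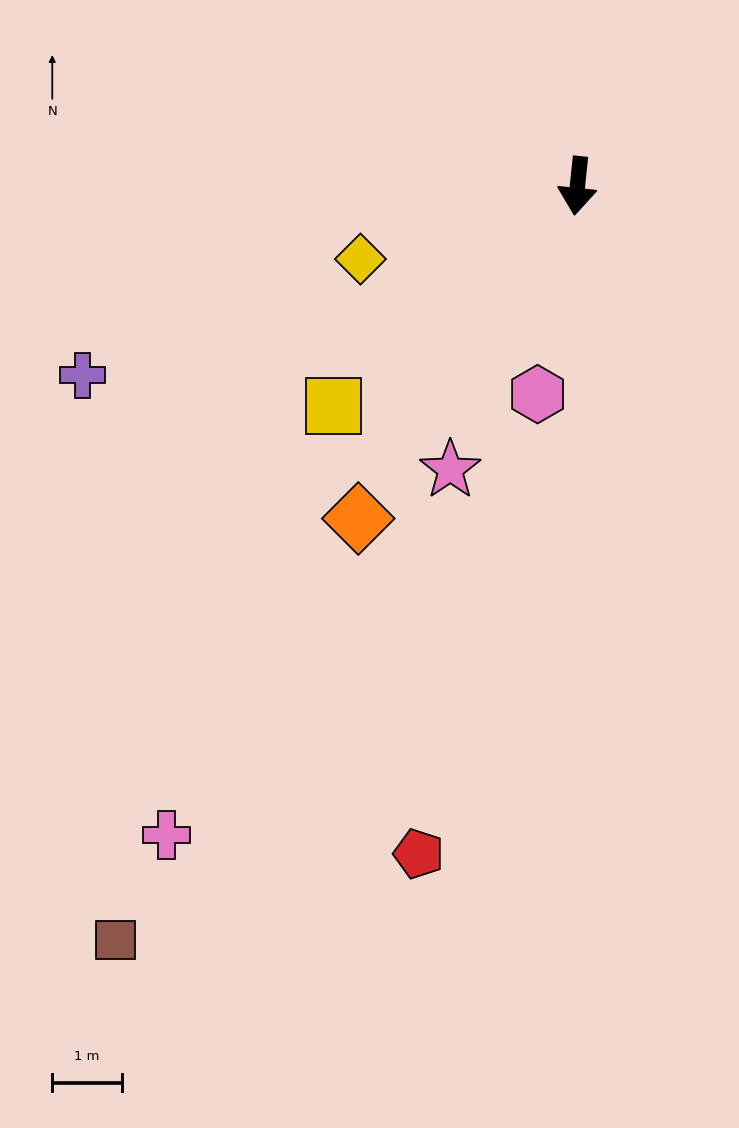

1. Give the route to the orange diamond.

turn right 27°, forward 5.7 m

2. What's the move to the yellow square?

turn right 42°, forward 4.7 m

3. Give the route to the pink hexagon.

turn right 5°, forward 3.0 m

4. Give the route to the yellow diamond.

turn right 65°, forward 3.3 m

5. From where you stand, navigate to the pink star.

turn right 18°, forward 4.5 m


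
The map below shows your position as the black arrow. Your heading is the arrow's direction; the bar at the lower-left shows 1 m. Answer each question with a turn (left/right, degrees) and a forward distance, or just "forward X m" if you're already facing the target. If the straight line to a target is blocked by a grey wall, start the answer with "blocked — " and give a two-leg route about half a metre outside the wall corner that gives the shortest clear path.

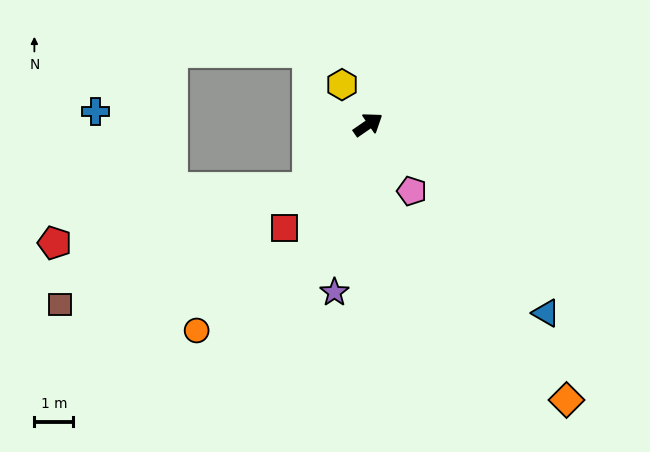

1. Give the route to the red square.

turn right 163°, forward 3.4 m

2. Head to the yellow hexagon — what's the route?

turn left 89°, forward 1.2 m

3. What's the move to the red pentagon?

blocked — turn right 168°, forward 2.2 m, then turn right 34°, forward 6.7 m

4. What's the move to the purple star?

turn right 136°, forward 4.4 m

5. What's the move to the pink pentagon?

turn right 91°, forward 2.0 m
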